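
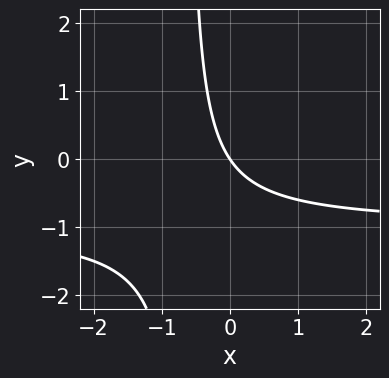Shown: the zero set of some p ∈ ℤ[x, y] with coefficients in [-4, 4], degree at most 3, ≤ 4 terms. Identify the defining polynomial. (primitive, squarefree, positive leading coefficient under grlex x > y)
Degree: a generic line meets the curve in up to 2 points, so deg p = 2.
From the axis intercepts and sections: it meets the y-axis at y = 0 (among the integer gridlines); it meets the x-axis at x = 0 (among the integer gridlines).
These observations pin down the coefficients.

3*x*y + 3*x + 2*y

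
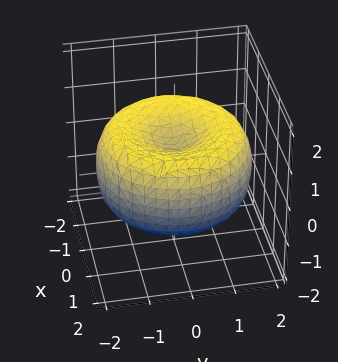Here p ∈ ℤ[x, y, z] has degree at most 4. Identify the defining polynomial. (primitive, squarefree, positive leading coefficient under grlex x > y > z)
1. The degree is 4 — the shape is more complex than any degree-3 surface.
2. Symmetry: the surface is invariant under rotation about z: p = q(x² + y², z).
3. From the visible intercepts: a circular section at z = -1 has radius exactly 1.
4. Fitting integer coefficients to these (and the overall shape) gives p.

x^4 + 2*x^2*y^2 + y^4 - 3*x^2 - 3*y^2 + 3*z^2 - 1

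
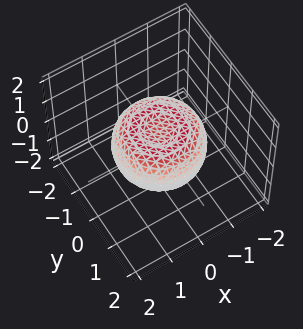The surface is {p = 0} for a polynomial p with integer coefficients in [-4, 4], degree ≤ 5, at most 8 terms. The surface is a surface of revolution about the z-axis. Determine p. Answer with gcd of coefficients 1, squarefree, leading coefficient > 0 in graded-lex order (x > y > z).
x^4 + 2*x^2*y^2 + y^4 - x^2 - y^2 + 2*z^2 - 1

First, degree: a generic line meets the surface in up to 4 points, so deg p = 4.
Next, by symmetry, the surface is invariant under rotation about z: p = q(x² + y², z).
Then, observable constraints: a circular section at z = 0 has radius between 1 and 2.
Finally, solving for integer coefficients yields p as stated.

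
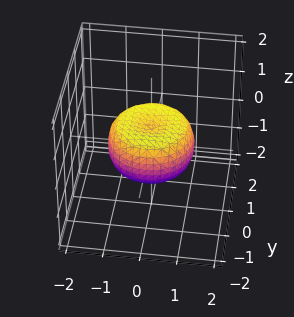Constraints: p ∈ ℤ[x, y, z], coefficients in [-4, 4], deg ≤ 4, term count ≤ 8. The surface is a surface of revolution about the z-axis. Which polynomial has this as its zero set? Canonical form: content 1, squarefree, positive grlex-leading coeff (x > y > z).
The degree is 4 — the shape is more complex than any degree-3 surface.
Symmetries: rotational symmetry about the z-axis ⇒ p depends on x, y only through x² + y².
Checking where it meets the axes: a circular section at z = 0 has radius between 1 and 2.
Assembling these constraints gives the stated polynomial.

2*x^4 + 4*x^2*y^2 + 2*y^4 - 2*x^2 - 2*y^2 + 3*z^2 - 1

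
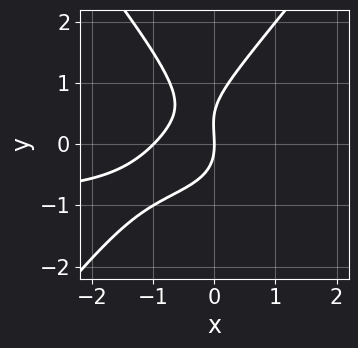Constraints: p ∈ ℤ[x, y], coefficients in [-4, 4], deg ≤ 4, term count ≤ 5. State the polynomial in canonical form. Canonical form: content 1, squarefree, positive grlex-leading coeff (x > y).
Degree: no degree-2 curve has this shape, so deg p = 3.
Against the integer gridlines: it meets the y-axis at y = 0 (among the integer gridlines); among the integer gridlines, it crosses the x-axis at x ∈ {-1, 0}.
Together with the visible shape, these determine p as stated.

3*x^2*y - 2*y^3 + 3*x^2 + y^2 + 3*x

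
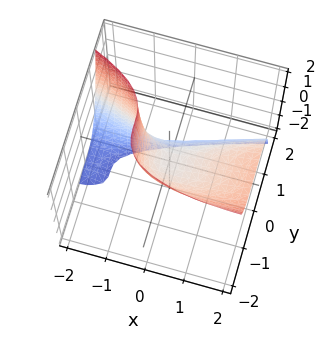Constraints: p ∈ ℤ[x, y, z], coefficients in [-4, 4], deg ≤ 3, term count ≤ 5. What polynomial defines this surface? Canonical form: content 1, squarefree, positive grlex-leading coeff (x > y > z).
Degree: no degree-2 surface has this shape, so deg p = 3.
From the axis intercepts and sections: it meets the x-axis at x = 0 (among the integer gridlines); one z-axis crossing is at z = 0; it meets the y-axis at y = 0 (among the integer gridlines).
Together with the visible shape, these determine p as stated.

3*y^3 - x^2 + 2*x*z + 2*z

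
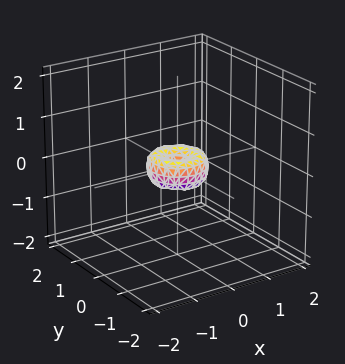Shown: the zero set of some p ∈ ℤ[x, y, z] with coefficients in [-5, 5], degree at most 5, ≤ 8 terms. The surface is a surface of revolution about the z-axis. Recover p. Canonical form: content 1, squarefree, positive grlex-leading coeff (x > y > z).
2*x^4 + 4*x^2*y^2 + 2*y^4 - x^2 - y^2 + z^2

First, deg p = 4.
Then, symmetries: every cross-section ⟂ z is a circle, so x, y appear only via x² + y².
Then, from the axis intercepts and sections: one y-axis crossing is at y = 0; it crosses the z-axis at the gridline z = 0; it meets the x-axis at x = 0 (among the integer gridlines).
Finally, together with the visible shape, these determine p as stated.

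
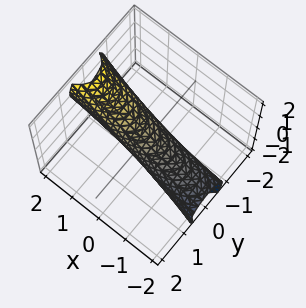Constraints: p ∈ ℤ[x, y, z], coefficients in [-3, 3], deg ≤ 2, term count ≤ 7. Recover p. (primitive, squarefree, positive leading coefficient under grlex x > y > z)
1. The degree is 2 — the shape is more complex than any degree-1 surface.
2. Observable constraints: the x-axis gridline crossings are at x ∈ {-1, 1}.
3. Matching integer coefficients to the picture gives p.

x^2 - 3*x*z + 3*y^2 + 2*z^2 - 1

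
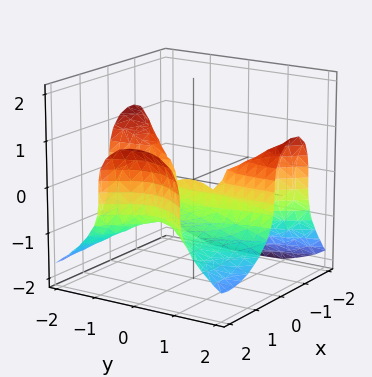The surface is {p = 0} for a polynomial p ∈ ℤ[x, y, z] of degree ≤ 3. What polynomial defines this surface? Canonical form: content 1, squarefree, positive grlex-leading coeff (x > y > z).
2*x^3 - 2*x*y^2 - 3*z^3 - 3*x^2

(a) The degree is 3 — no degree-2 surface has this shape.
(b) Observable constraints: it meets the z-axis at z = 0 (among the integer gridlines); every point of the y-axis in the box is on the surface; it crosses the x-axis at the gridline x = 0.
(c) Assembling these constraints gives the stated polynomial.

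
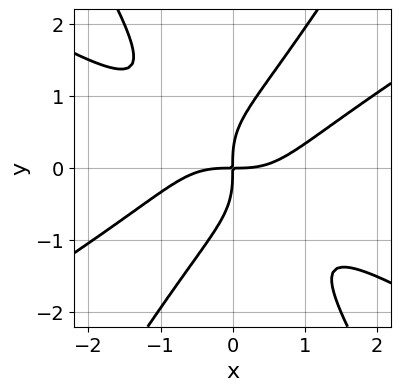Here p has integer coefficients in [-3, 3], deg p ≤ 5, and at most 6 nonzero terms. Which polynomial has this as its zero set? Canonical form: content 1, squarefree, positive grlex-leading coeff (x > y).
First, the degree is 4 — no degree-3 curve has this shape.
Finally, matching integer coefficients to the picture gives p.

x^4 - 3*x^2*y^2 + y^4 - 2*x*y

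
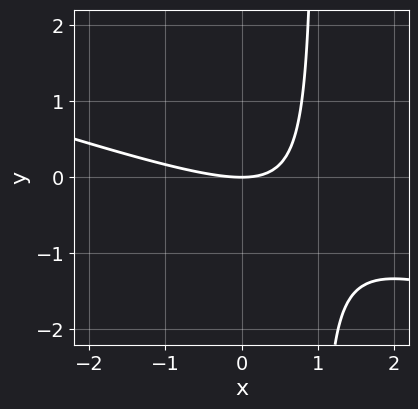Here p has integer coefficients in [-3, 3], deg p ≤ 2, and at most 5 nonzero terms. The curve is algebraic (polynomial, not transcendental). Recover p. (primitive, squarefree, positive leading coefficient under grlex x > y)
x^2 + 3*x*y - 3*y

1. deg p = 2. A generic line meets the curve in up to 2 points.
2. Checking where it meets the axes: one y-axis crossing is at y = 0; it meets the x-axis at x = 0 (among the integer gridlines).
3. Solving for integer coefficients yields p as stated.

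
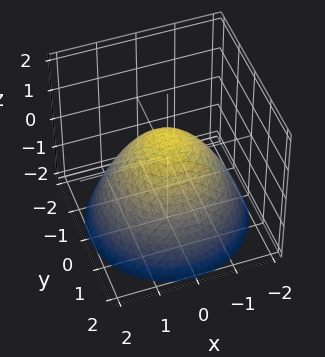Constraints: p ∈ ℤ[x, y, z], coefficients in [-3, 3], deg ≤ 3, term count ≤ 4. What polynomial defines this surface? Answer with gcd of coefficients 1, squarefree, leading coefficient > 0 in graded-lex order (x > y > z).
2*x^2 + 2*y^2 + 3*z - 2

deg p = 2.
By symmetry, every cross-section ⟂ z is a circle, so x, y appear only via x² + y².
Checking where it meets the axes: the y-axis gridline crossings are at y ∈ {-1, 1}; a circular section at z = -1 has radius between 1 and 2; the x-axis gridline crossings are at x ∈ {-1, 1}.
The integer polynomial consistent with all of this is the stated p.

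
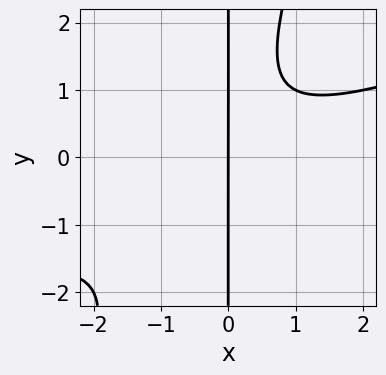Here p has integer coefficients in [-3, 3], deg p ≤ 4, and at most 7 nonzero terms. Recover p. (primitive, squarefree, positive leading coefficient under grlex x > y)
First, the degree is 3 — a generic line meets the curve in up to 3 points.
Then, reading off the gridlines: the visible y-axis segment lies entirely on the curve; it meets the x-axis at x = 0 (among the integer gridlines).
Finally, fitting integer coefficients to these (and the overall shape) gives p.

x^3 - 3*x^2*y + x*y^2 - x*y + 2*x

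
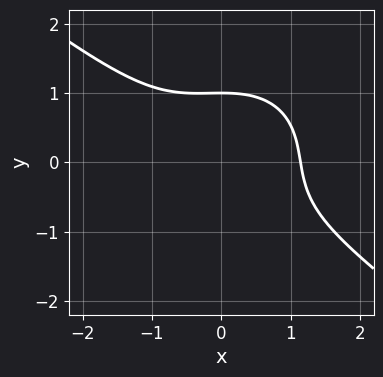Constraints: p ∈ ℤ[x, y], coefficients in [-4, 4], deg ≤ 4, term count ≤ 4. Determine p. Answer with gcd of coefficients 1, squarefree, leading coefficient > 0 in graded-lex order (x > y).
2*x^3 + x^2*y + 3*y^3 - 3

1. deg p = 3.
2. Observable constraints: it meets the y-axis at y = 1 (among the integer gridlines).
3. These observations pin down the coefficients.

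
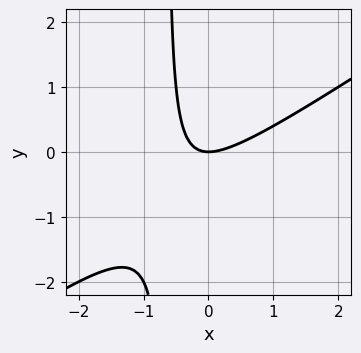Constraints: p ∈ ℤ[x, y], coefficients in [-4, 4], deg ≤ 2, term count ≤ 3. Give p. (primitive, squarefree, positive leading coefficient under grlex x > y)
First, degree: no degree-1 curve has this shape, so deg p = 2.
Then, from the visible intercepts: it meets the x-axis at x = 0 (among the integer gridlines); it crosses the y-axis at the gridline y = 0.
Finally, these observations pin down the coefficients.

2*x^2 - 3*x*y - 2*y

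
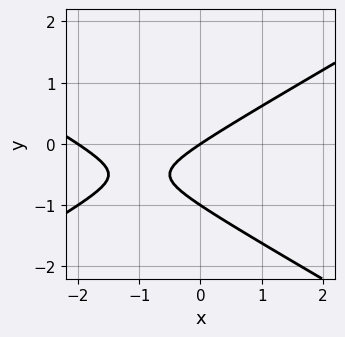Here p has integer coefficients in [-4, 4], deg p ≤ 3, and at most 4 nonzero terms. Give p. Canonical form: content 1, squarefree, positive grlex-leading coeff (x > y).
x^2 - 3*y^2 + 2*x - 3*y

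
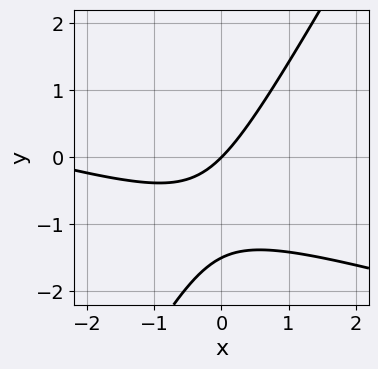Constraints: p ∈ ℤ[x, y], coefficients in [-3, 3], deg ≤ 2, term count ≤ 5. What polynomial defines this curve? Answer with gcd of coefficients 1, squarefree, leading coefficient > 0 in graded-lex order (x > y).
x^2 + 3*x*y - 2*y^2 + 3*x - 3*y

1. The degree is 2 — a generic line meets the curve in up to 2 points.
2. Checking where it meets the axes: it meets the x-axis at x = 0 (among the integer gridlines); it crosses the y-axis at the gridline y = 0.
3. These observations pin down the coefficients.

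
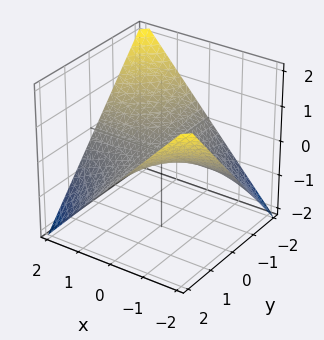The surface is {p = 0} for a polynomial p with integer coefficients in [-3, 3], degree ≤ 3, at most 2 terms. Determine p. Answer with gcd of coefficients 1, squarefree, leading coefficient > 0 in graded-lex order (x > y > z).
1. The degree is 2 — a saddle surface; a quadric.
2. Observable constraints: every point of the x-axis in the box is on the surface; the visible y-axis segment lies entirely on the surface; one z-axis crossing is at z = 0.
3. Fitting integer coefficients to these (and the overall shape) gives p.

x*y + 2*z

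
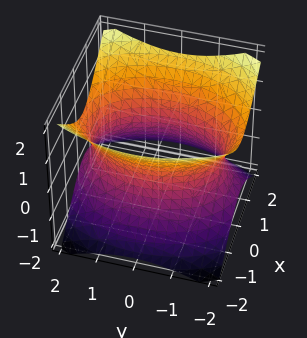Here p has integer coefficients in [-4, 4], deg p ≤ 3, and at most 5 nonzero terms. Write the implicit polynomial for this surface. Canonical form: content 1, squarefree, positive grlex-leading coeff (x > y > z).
2*x^2 + y^2 - 2*z^2 - 3

First, deg p = 2. One connected sheet with a waist; a quadric.
Then, symmetries: the x ↦ −x reflection is a symmetry, so x appears only in even powers; mirror symmetry y ↦ −y ⇒ only even powers of y; the z ↦ −z reflection is a symmetry, so z appears only in even powers.
Next, against the integer gridlines: no z-intercept at any integer in the box.
Finally, together with the visible shape, these determine p as stated.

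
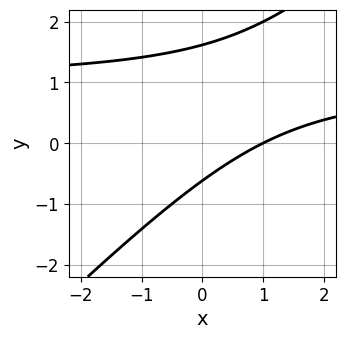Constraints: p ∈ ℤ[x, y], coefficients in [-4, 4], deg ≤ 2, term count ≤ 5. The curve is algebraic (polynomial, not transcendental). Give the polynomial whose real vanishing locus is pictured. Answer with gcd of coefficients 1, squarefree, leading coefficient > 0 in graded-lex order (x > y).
x*y - y^2 - x + y + 1

(a) The degree is 2 — a generic line meets the curve in up to 2 points.
(b) Reading off the gridlines: it meets the x-axis at x = 1 (among the integer gridlines).
(c) These observations pin down the coefficients.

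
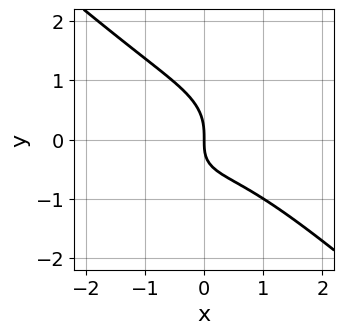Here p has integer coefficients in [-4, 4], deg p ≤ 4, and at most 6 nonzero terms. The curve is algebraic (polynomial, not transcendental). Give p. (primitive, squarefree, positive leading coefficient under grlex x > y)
2*x^3 + 3*y^3 + 2*x*y + 3*x

(a) The degree is 3 — the shape is more complex than any degree-2 curve.
(b) Reading off the gridlines: it crosses the x-axis at the gridline x = 0; it crosses the y-axis at the gridline y = 0.
(c) Solving for integer coefficients yields p as stated.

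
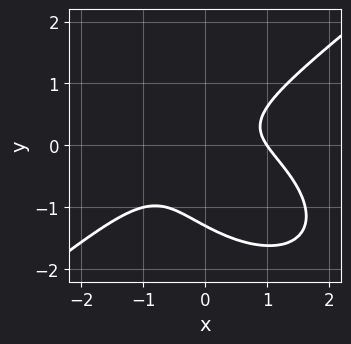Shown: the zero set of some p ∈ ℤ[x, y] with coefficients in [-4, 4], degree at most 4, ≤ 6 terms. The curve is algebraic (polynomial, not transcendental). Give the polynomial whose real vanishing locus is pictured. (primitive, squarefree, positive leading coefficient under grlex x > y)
x^3 - 2*y^3 + 2*x*y - 2*y^2 - 1

(a) Degree: no degree-2 curve has this shape, so deg p = 3.
(b) From the axis intercepts and sections: it crosses the x-axis at the gridline x = 1.
(c) Putting this together gives p.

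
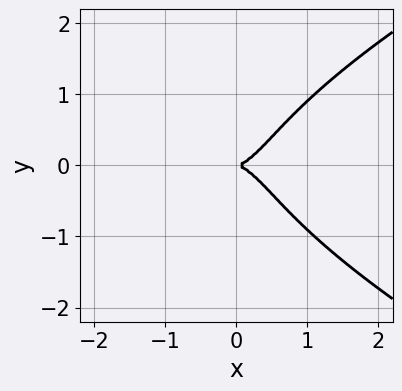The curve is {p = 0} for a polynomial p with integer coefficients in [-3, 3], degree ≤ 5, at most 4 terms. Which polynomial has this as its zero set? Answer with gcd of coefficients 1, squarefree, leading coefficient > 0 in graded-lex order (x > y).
(a) deg p = 4.
(b) Symmetries: mirror symmetry y ↦ −y ⇒ only even powers of y.
(c) From the axis intercepts and sections: one x-axis crossing is at x = 0; it meets the y-axis at y = 0 (among the integer gridlines).
(d) The integer polynomial consistent with all of this is the stated p.

2*y^4 - 3*x^3 + 2*y^2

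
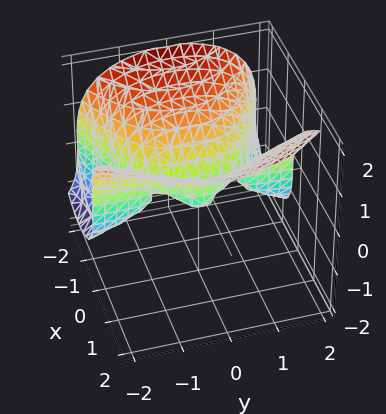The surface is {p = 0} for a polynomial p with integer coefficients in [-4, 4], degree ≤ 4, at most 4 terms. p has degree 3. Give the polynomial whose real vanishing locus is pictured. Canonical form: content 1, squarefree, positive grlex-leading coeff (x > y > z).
(a) deg p = 3. The shape is more complex than any degree-2 surface.
(b) Reading off the gridlines: it crosses the x-axis at the gridline x = 0; the visible y-axis segment lies entirely on the surface.
(c) Matching integer coefficients to the picture gives p.

2*x*y^2 - 2*z^3 + 3*x^2 - x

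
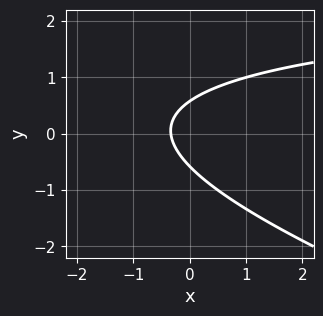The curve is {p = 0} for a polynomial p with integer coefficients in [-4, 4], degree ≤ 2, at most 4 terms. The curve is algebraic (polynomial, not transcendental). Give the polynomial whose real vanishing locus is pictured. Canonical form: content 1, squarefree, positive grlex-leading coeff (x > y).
x*y + 3*y^2 - 3*x - 1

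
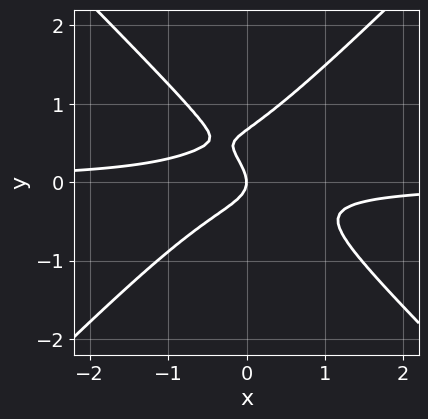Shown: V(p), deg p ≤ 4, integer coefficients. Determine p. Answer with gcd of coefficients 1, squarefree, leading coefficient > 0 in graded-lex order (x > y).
The degree is 3 — the shape is more complex than any degree-2 curve.
Checking where it meets the axes: it crosses the y-axis at the gridline y = 0; one x-axis crossing is at x = 0.
These observations pin down the coefficients.

3*x^2*y - 3*y^3 + 2*y^2 + x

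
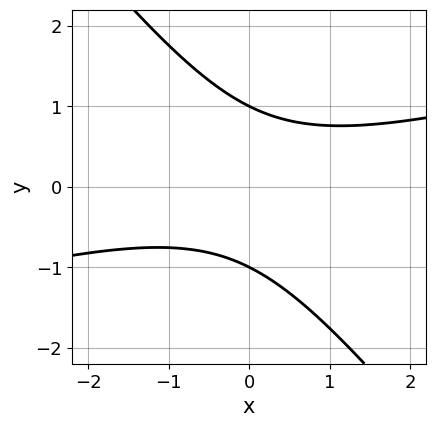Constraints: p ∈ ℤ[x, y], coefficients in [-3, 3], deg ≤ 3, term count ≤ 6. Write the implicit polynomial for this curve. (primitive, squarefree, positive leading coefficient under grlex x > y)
x^2 - 3*x*y - 3*y^2 + 3

1. Degree: no degree-1 curve has this shape, so deg p = 2.
2. Observable constraints: among the integer gridlines, it crosses the y-axis at y ∈ {-1, 1}; it misses every integer gridline on the x-axis.
3. Assembling these constraints gives the stated polynomial.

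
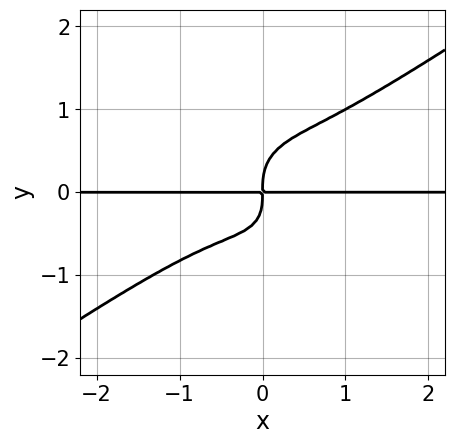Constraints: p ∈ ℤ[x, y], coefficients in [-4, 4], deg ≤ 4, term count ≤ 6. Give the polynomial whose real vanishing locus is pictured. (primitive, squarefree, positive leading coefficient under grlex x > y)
3*x^3*y - 3*x^2*y^2 - 3*y^4 + x*y^2 + 2*x*y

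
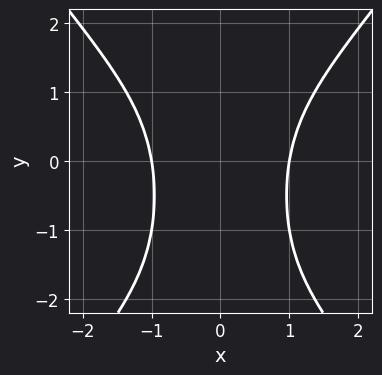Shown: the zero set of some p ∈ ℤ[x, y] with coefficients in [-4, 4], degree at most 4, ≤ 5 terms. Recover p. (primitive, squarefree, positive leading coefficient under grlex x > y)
The degree is 4 — a generic line meets the curve in up to 4 points.
Symmetries: mirror symmetry x ↦ −x ⇒ only even powers of x.
Reading off the gridlines: the x-axis gridline crossings are at x ∈ {-1, 1}; it misses every integer gridline on the y-axis.
Fitting integer coefficients to these (and the overall shape) gives p.

3*x^4 - 2*x^2*y^2 - 2*x^2*y - 3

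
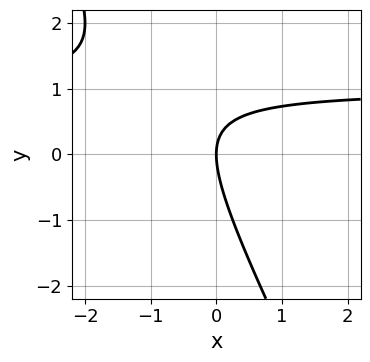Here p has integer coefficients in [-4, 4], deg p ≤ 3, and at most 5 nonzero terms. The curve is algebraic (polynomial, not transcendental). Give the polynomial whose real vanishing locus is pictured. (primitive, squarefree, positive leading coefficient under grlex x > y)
2*x*y + y^2 - 2*x

1. Degree: no degree-1 curve has this shape, so deg p = 2.
2. From the axis intercepts and sections: it crosses the y-axis at the gridline y = 0; it meets the x-axis at x = 0 (among the integer gridlines).
3. The integer polynomial consistent with all of this is the stated p.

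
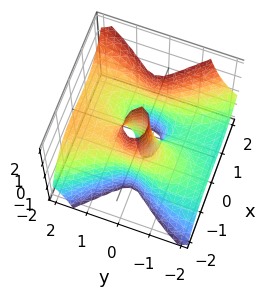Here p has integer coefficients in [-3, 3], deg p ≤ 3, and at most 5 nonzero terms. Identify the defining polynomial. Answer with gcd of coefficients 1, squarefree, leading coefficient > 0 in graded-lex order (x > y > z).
2*x^3 + y^3 - 3*y^2*z - 2*x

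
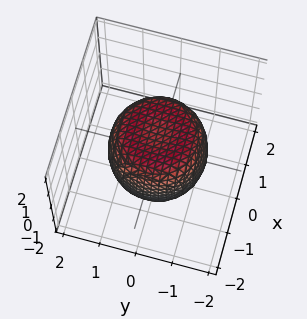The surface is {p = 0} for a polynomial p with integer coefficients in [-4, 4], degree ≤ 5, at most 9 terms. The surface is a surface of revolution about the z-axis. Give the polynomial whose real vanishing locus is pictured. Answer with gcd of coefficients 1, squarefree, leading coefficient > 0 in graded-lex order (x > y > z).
x^4 + 2*x^2*y^2 + y^4 - x^2 - y^2 + z^2 - 1

First, degree: the shape is more complex than any degree-3 surface, so deg p = 4.
Next, symmetries: every cross-section ⟂ z is a circle, so x, y appear only via x² + y².
Then, observable constraints: the z-axis gridline crossings are at z ∈ {-1, 1}; a circular section at z = 0 has radius between 1 and 2.
Finally, fitting integer coefficients to these (and the overall shape) gives p.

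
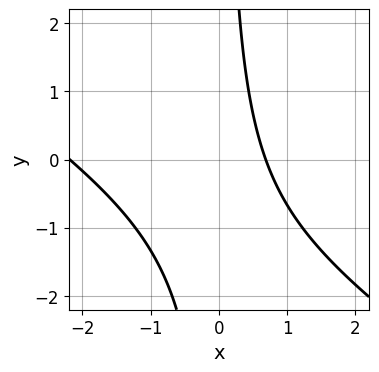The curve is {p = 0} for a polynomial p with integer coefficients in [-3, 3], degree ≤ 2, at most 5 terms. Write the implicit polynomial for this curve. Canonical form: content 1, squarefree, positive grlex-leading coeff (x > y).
(a) deg p = 2.
(b) Against the integer gridlines: it misses every integer gridline on the y-axis.
(c) Matching integer coefficients to the picture gives p.

2*x^2 + 3*x*y + 3*x - 3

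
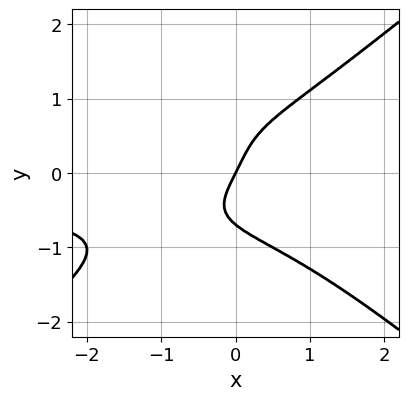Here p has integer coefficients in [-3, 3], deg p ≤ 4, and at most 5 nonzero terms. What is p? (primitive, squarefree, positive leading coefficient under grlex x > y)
2*x^2*y^2 - 3*y^4 + x*y^2 + 2*x - y

(a) Degree: no degree-3 curve has this shape, so deg p = 4.
(b) Checking where it meets the axes: one y-axis crossing is at y = 0; it crosses the x-axis at the gridline x = 0.
(c) These observations pin down the coefficients.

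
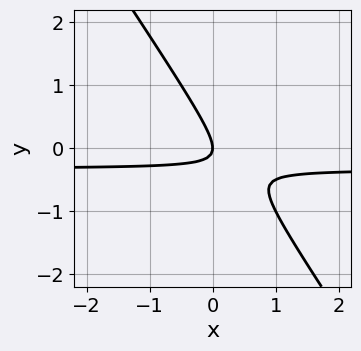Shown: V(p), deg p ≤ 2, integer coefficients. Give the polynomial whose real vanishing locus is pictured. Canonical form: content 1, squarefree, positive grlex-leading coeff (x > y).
3*x*y + 2*y^2 + x

(a) The degree is 2 — the shape is more complex than any degree-1 curve.
(b) From the axis intercepts and sections: one y-axis crossing is at y = 0; it crosses the x-axis at the gridline x = 0.
(c) Together with the visible shape, these determine p as stated.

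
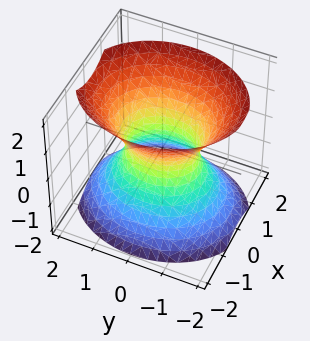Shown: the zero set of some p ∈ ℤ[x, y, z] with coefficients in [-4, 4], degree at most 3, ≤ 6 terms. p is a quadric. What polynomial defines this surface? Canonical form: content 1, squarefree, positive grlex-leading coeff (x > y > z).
3*x^2 + 2*y^2 - 2*z^2 - 2

1. Degree: an hourglass — one-sheet hyperboloid; a quadric, so deg p = 2.
2. Symmetries: the x ↦ −x reflection is a symmetry, so x appears only in even powers; mirror symmetry y ↦ −y ⇒ only even powers of y; it's symmetric under z → −z, forcing even powers of z.
3. From the visible intercepts: among the integer gridlines, it crosses the y-axis at y ∈ {-1, 1}; it misses every integer gridline on the z-axis.
4. These observations pin down the coefficients.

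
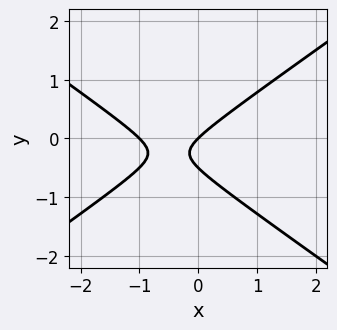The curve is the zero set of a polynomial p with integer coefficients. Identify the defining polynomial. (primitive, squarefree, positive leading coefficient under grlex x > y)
(a) deg p = 2. No degree-1 curve has this shape.
(b) From the visible intercepts: the x-axis gridline crossings are at x ∈ {-1, 0}; it meets the y-axis at y = 0 (among the integer gridlines).
(c) Together with the visible shape, these determine p as stated.

x^2 - 2*y^2 + x - y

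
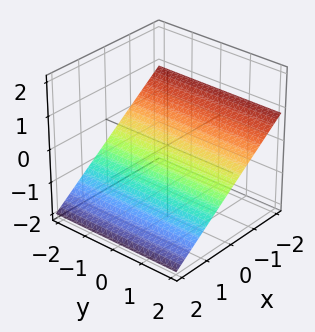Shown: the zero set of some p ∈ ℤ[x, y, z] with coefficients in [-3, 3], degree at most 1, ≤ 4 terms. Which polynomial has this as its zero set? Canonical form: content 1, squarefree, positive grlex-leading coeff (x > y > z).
2*x + 3*z + 2

First, the degree is 1 — every cross-section is a straight line — this is a plane.
Then, against the integer gridlines: one x-axis crossing is at x = -1; the surface avoids every integer y-axis point in the box.
Finally, these observations pin down the coefficients.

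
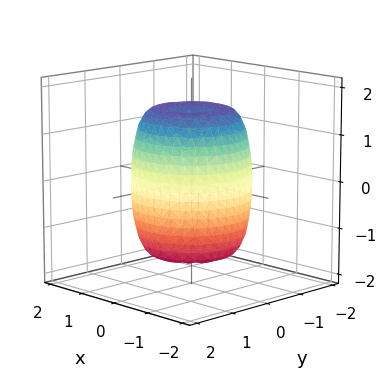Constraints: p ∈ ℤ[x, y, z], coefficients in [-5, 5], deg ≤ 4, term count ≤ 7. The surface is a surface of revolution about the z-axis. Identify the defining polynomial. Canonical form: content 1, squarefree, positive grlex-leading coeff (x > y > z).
2*x^4 + 4*x^2*y^2 + 2*y^4 - 2*x^2 - 2*y^2 + z^2 - 2

1. deg p = 4.
2. By symmetry, the surface is invariant under rotation about z: p = q(x² + y², z).
3. Observable constraints: a circular section at z = 0 has radius between 1 and 2.
4. Together with the visible shape, these determine p as stated.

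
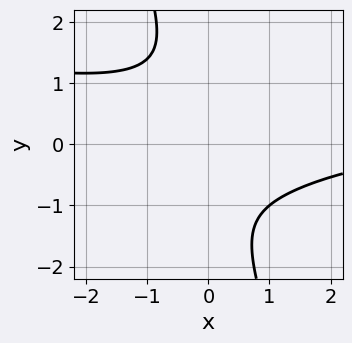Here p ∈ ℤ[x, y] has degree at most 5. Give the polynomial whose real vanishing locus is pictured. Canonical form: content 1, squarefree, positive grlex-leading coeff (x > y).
3*x*y^3 + y^4 + x^2*y + 3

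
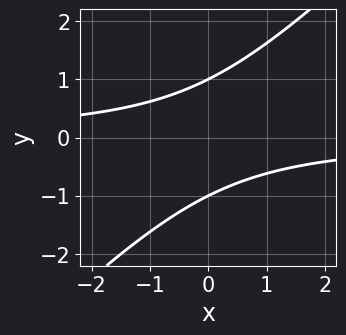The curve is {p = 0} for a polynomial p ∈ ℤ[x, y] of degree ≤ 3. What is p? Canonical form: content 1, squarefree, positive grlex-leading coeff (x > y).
x*y - y^2 + 1

(a) Degree: a generic line meets the curve in up to 2 points, so deg p = 2.
(b) From the axis intercepts and sections: among the integer gridlines, it crosses the y-axis at y ∈ {-1, 1}; no x-intercept at any integer in the box.
(c) Fitting integer coefficients to these (and the overall shape) gives p.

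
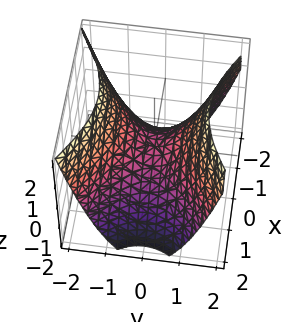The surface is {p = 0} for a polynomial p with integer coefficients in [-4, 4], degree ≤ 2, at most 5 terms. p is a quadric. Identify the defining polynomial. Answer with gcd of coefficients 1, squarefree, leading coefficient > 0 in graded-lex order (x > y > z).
2*x^2 - 3*y^2 + 3*z

First, the degree is 2 — a hyperbolic paraboloid; a quadric.
Next, symmetries: mirror symmetry x ↦ −x ⇒ only even powers of x; it's symmetric under y → −y, forcing even powers of y.
Then, checking where it meets the axes: it meets the z-axis at z = 0 (among the integer gridlines); it crosses the y-axis at the gridline y = 0; it meets the x-axis at x = 0 (among the integer gridlines).
Finally, these observations pin down the coefficients.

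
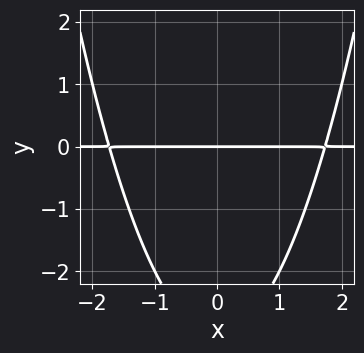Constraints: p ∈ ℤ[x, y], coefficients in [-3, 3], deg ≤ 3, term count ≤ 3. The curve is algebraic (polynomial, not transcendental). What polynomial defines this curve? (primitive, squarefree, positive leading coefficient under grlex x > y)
(a) The degree is 3 — a generic line meets the curve in up to 3 points.
(b) Symmetries: mirror symmetry x ↦ −x ⇒ only even powers of x.
(c) Checking where it meets the axes: one y-axis crossing is at y = 0; every point of the x-axis in the box is on the curve.
(d) The integer polynomial consistent with all of this is the stated p.

x^2*y - y^2 - 3*y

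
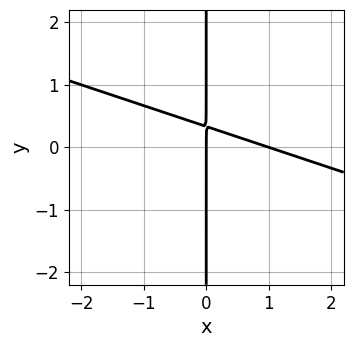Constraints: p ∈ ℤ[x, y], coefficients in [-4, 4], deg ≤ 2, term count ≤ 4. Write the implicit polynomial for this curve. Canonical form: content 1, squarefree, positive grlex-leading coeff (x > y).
x^2 + 3*x*y - x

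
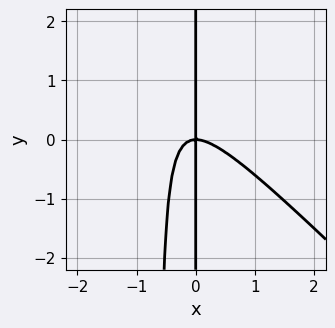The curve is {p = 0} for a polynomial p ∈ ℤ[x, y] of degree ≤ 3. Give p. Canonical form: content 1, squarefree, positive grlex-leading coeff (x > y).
3*x^3 + 3*x^2*y + 2*x*y

First, the degree is 3 — no degree-2 curve has this shape.
Then, observable constraints: the visible y-axis segment lies entirely on the curve; it crosses the x-axis at the gridline x = 0.
Finally, the integer polynomial consistent with all of this is the stated p.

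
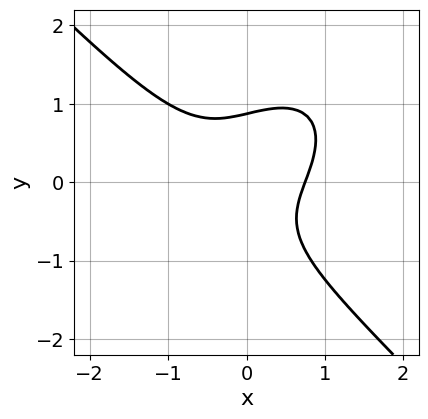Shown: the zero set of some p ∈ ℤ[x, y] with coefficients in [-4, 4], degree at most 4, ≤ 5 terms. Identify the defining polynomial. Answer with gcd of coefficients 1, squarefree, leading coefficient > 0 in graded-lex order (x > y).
First, deg p = 3.
Finally, the integer polynomial consistent with all of this is the stated p.

3*x^3 + 3*y^3 - 3*x*y + x - 2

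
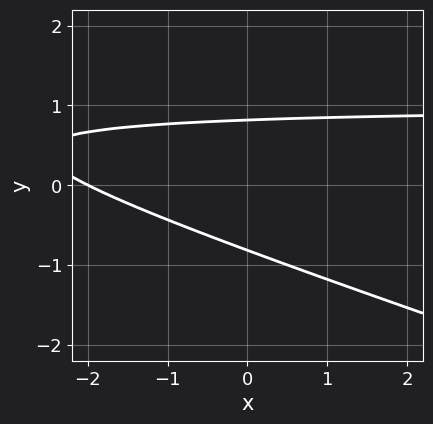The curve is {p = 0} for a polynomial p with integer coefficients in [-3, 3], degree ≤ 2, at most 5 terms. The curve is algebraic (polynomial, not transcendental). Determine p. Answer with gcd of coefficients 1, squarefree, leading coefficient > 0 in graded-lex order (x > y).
x*y + 3*y^2 - x - 2

Degree: the shape is more complex than any degree-1 curve, so deg p = 2.
From the visible intercepts: it crosses the x-axis at the gridline x = -2.
The integer polynomial consistent with all of this is the stated p.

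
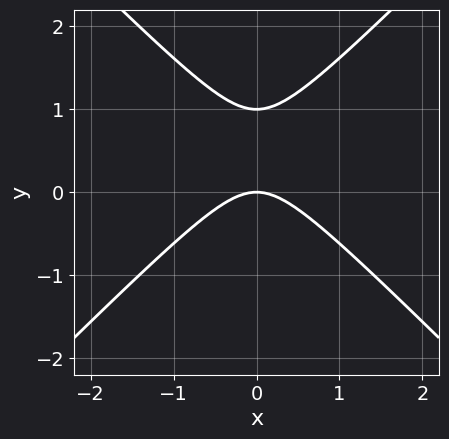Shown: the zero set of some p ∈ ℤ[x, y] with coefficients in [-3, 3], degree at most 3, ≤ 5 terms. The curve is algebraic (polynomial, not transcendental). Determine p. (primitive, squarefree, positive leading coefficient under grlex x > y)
1. Degree: a generic line meets the curve in up to 2 points, so deg p = 2.
2. Symmetries: the x ↦ −x reflection is a symmetry, so x appears only in even powers.
3. Checking where it meets the axes: it meets the x-axis at x = 0 (among the integer gridlines); the y-axis gridline crossings are at y ∈ {0, 1}.
4. Together with the visible shape, these determine p as stated.

x^2 - y^2 + y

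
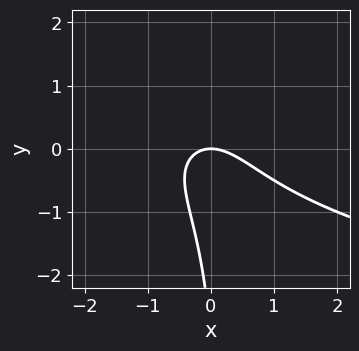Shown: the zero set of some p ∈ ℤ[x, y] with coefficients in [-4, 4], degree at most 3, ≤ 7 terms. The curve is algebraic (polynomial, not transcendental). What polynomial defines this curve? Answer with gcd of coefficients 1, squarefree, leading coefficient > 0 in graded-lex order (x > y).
3*x*y^2 - 3*x^2 - 2*x*y - y^2 - 3*y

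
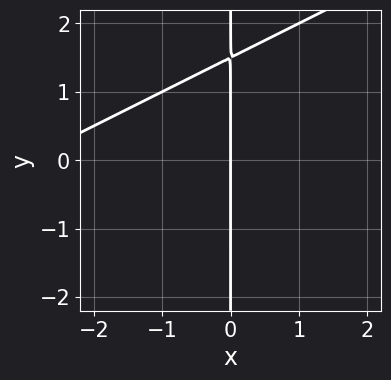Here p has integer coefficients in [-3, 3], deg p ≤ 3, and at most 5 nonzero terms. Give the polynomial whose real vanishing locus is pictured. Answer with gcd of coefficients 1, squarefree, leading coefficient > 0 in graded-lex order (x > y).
1. Degree: no degree-1 curve has this shape, so deg p = 2.
2. From the visible intercepts: it crosses the x-axis at the gridline x = 0; every point of the y-axis in the box is on the curve.
3. Solving for integer coefficients yields p as stated.

x^2 - 2*x*y + 3*x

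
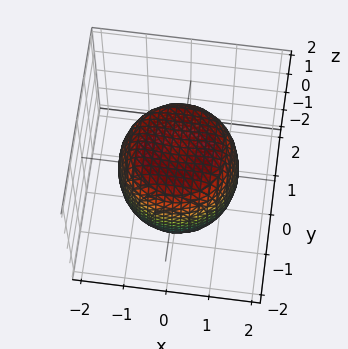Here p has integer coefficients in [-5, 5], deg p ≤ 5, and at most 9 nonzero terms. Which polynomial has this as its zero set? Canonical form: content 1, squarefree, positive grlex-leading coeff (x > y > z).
2*x^4 + 4*x^2*y^2 + 2*y^4 - 2*x^2 - 2*y^2 + 2*z^2 - 3

1. deg p = 4. No degree-3 surface has this shape.
2. By symmetry, the z-axis is an axis of rotation, so x and y enter only as x² + y².
3. From the axis intercepts and sections: a circular section at z = 0 has radius between 1 and 2.
4. The integer polynomial consistent with all of this is the stated p.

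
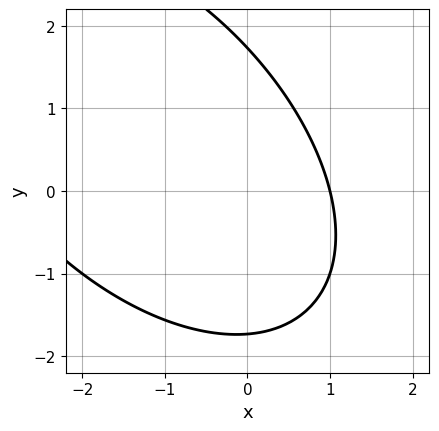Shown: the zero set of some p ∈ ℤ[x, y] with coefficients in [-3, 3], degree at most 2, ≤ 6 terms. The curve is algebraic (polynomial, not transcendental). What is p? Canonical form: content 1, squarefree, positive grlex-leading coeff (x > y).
x^2 + x*y + y^2 + 2*x - 3

First, degree: the shape is more complex than any degree-1 curve, so deg p = 2.
Next, from the axis intercepts and sections: it meets the x-axis at x = 1 (among the integer gridlines).
Finally, matching integer coefficients to the picture gives p.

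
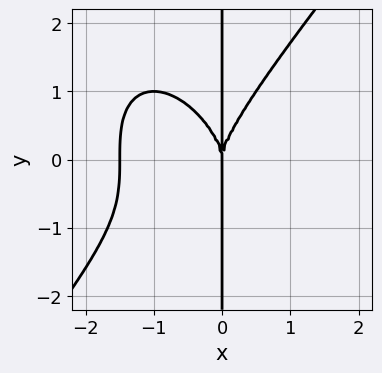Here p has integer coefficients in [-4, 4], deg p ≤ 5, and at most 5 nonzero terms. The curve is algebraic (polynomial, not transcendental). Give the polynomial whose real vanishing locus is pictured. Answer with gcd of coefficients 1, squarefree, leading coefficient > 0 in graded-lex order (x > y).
2*x^4 - x*y^3 + 3*x^3

The degree is 4 — the shape is more complex than any degree-3 curve.
Observable constraints: every point of the y-axis in the box is on the curve; it meets the x-axis at x = 0 (among the integer gridlines).
Assembling these constraints gives the stated polynomial.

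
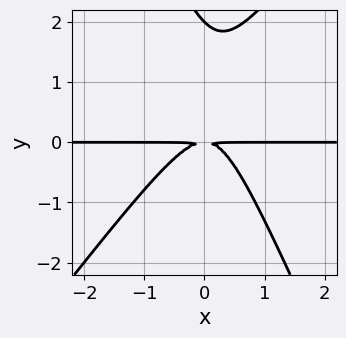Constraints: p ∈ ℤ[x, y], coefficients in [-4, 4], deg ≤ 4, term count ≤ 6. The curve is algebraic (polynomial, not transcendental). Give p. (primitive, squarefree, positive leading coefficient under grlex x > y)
3*x^2*y - x*y^2 - y^3 + 2*y^2

(a) The degree is 3 — the shape is more complex than any degree-2 curve.
(b) Reading off the gridlines: the visible x-axis segment lies entirely on the curve; one y-axis crossing is at y = 2.
(c) Together with the visible shape, these determine p as stated.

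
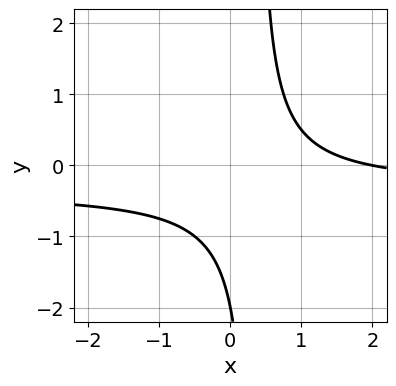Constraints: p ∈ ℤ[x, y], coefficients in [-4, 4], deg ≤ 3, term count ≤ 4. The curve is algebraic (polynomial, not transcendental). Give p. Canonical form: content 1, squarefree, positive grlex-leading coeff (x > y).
1. Degree: no degree-1 curve has this shape, so deg p = 2.
2. Checking where it meets the axes: it meets the x-axis at x = 2 (among the integer gridlines); it meets the y-axis at y = -2 (among the integer gridlines).
3. These observations pin down the coefficients.

3*x*y + x - y - 2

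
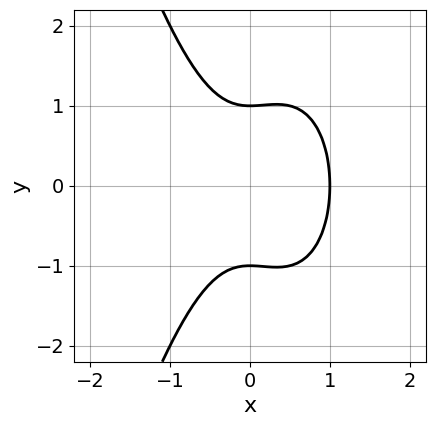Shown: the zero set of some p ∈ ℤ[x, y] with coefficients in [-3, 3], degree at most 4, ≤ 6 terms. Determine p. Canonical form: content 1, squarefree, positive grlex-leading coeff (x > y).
2*x^3 - x^2 + y^2 - 1

(a) deg p = 3. The shape is more complex than any degree-2 curve.
(b) Symmetries: the y ↦ −y reflection is a symmetry, so y appears only in even powers.
(c) From the axis intercepts and sections: the y-axis gridline crossings are at y ∈ {-1, 1}; it meets the x-axis at x = 1 (among the integer gridlines).
(d) Fitting integer coefficients to these (and the overall shape) gives p.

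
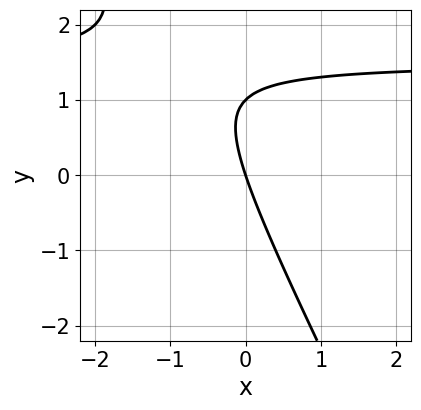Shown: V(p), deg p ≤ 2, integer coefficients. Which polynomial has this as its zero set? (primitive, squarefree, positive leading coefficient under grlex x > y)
(a) Degree: a generic line meets the curve in up to 2 points, so deg p = 2.
(b) Checking where it meets the axes: it crosses the x-axis at the gridline x = 0; among the integer gridlines, it crosses the y-axis at y ∈ {0, 1}.
(c) Together with the visible shape, these determine p as stated.

2*x*y + y^2 - 3*x - y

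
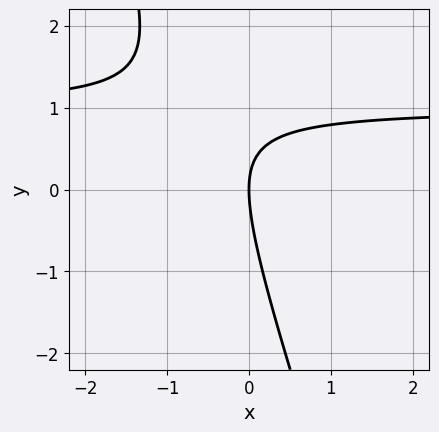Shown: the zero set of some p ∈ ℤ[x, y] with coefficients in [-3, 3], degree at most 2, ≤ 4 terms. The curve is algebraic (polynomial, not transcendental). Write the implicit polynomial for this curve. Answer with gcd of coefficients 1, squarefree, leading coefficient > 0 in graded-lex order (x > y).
3*x*y + y^2 - 3*x

(a) The degree is 2 — no degree-1 curve has this shape.
(b) From the axis intercepts and sections: it crosses the y-axis at the gridline y = 0; one x-axis crossing is at x = 0.
(c) Putting this together gives p.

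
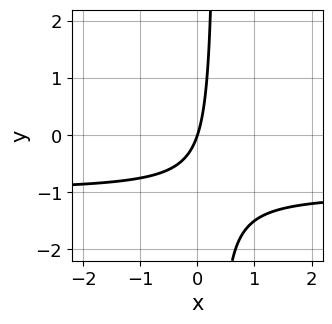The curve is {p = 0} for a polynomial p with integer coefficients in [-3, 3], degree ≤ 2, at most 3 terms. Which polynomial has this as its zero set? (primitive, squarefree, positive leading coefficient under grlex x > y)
3*x*y + 3*x - y

First, the degree is 2 — the shape is more complex than any degree-1 curve.
Then, observable constraints: it crosses the x-axis at the gridline x = 0; it meets the y-axis at y = 0 (among the integer gridlines).
Finally, the integer polynomial consistent with all of this is the stated p.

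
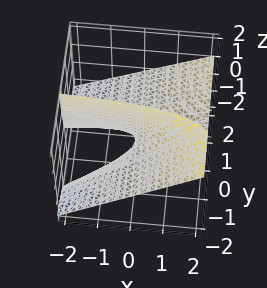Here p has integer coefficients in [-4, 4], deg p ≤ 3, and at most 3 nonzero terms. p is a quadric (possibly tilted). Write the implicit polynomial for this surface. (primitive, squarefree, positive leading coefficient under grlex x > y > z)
1. deg p = 2. The shape is more complex than any degree-1 surface.
2. From the visible intercepts: every point of the x-axis in the box is on the surface; it crosses the z-axis at the gridline z = 0.
3. Fitting integer coefficients to these (and the overall shape) gives p. Check: (0, -2, 0) on the y-axis lies on the surface, and p(0, -2, 0) = 0. ✓

2*x*y - 3*y*z - z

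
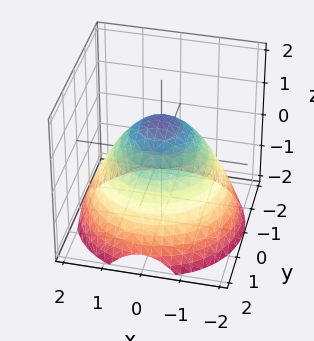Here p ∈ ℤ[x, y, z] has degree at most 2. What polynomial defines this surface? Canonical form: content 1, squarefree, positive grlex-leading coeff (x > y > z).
2*x^2 + 2*y^2 + 3*z - 3

The degree is 2 — no degree-1 surface has this shape.
Symmetries: the surface is invariant under rotation about z: p = q(x² + y², z).
Against the integer gridlines: a circular section at z = 0 has radius between 1 and 2; it meets the z-axis at z = 1 (among the integer gridlines).
Fitting integer coefficients to these (and the overall shape) gives p.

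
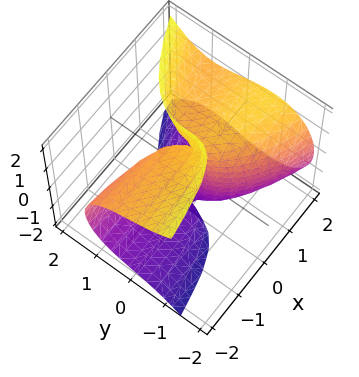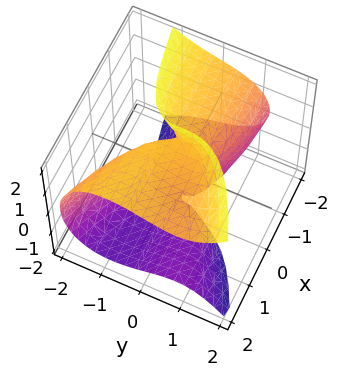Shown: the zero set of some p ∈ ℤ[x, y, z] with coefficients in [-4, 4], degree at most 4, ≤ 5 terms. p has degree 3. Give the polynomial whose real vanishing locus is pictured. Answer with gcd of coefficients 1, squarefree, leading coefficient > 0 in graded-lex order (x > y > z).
x*z^2 - y^3 + x*y - 2*x

1. Degree: a generic line meets the surface in up to 3 points, so deg p = 3.
2. Against the integer gridlines: one x-axis crossing is at x = 0; the visible z-axis segment lies entirely on the surface; it meets the y-axis at y = 0 (among the integer gridlines).
3. Matching integer coefficients to the picture gives p.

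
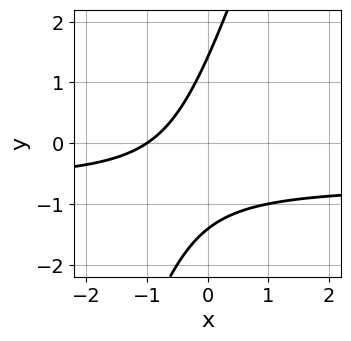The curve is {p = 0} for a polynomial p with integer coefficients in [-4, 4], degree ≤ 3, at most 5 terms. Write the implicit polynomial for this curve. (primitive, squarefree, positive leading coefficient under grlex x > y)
3*x*y - y^2 + 2*x + 2

First, degree: the shape is more complex than any degree-1 curve, so deg p = 2.
Then, from the axis intercepts and sections: one x-axis crossing is at x = -1.
Finally, together with the visible shape, these determine p as stated.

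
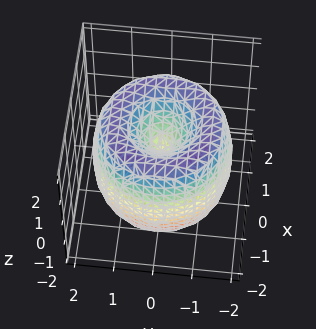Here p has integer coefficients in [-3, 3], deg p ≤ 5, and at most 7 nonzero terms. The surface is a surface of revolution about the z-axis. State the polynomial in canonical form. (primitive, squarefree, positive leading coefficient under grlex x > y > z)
x^4 + 2*x^2*y^2 + y^4 - 3*x^2 - 3*y^2 + z^2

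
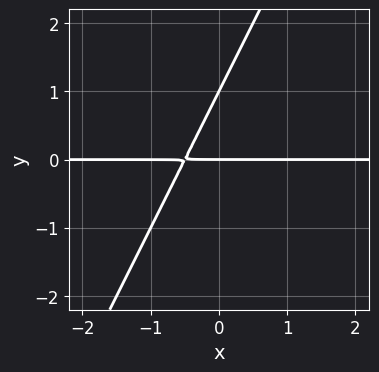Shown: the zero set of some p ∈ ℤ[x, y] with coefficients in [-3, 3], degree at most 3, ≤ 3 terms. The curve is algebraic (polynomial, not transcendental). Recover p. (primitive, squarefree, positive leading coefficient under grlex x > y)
2*x*y - y^2 + y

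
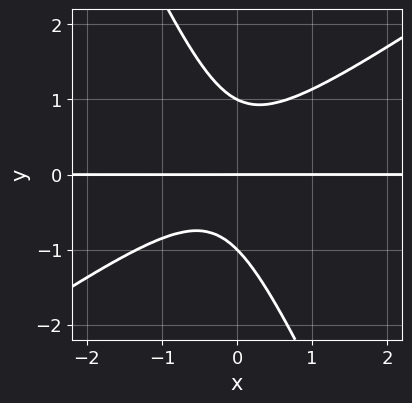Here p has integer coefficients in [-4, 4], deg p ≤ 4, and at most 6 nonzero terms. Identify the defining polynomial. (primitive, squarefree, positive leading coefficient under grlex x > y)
3*x^2*y - 3*x*y^2 - 2*y^3 + x*y + 2*y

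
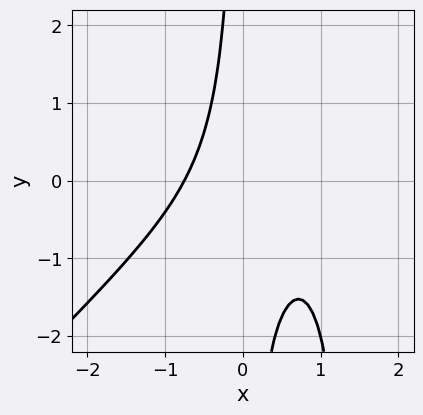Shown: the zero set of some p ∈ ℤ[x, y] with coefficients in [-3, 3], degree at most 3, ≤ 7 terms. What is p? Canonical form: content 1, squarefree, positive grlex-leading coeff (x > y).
deg p = 3. The shape is more complex than any degree-2 curve.
Reading off the gridlines: no y-intercept at any integer in the box.
Matching integer coefficients to the picture gives p.

2*x^3 - 2*x^2*y - 2*x^2 + 3*x*y + 2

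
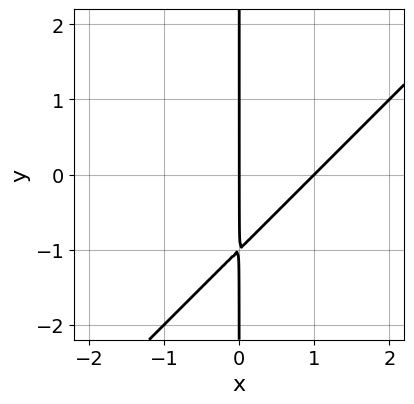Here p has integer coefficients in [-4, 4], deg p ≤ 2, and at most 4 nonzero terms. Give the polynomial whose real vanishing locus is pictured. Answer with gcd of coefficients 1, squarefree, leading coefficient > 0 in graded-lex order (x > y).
x^2 - x*y - x

(a) The degree is 2 — the shape is more complex than any degree-1 curve.
(b) Observable constraints: the x-axis gridline crossings are at x ∈ {0, 1}; the visible y-axis segment lies entirely on the curve.
(c) Assembling these constraints gives the stated polynomial.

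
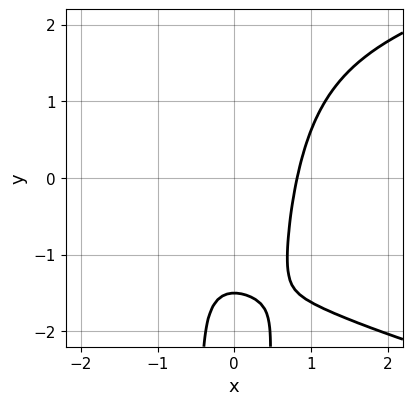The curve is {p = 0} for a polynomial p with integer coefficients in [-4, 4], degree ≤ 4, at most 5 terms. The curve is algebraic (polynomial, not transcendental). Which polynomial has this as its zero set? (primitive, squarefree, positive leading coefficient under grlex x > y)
2*x^2*y^2 - 3*x^3 - 2*x^2 + 2*y + 3

1. The degree is 4 — no degree-3 curve has this shape.
2. The integer polynomial consistent with all of this is the stated p.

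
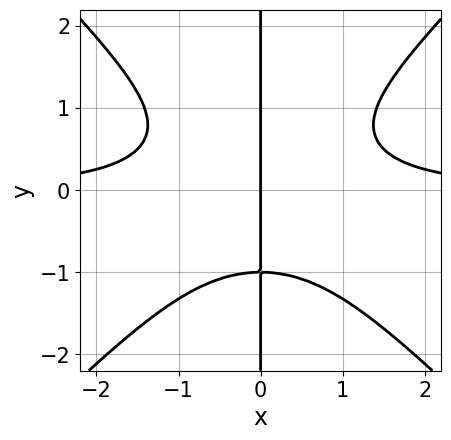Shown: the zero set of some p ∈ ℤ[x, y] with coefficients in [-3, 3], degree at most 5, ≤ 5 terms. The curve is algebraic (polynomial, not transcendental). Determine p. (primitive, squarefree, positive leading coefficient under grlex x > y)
1. deg p = 4.
2. Reading off the gridlines: every point of the y-axis in the box is on the curve; one x-axis crossing is at x = 0.
3. Solving for integer coefficients yields p as stated.

x^3*y - x*y^3 - x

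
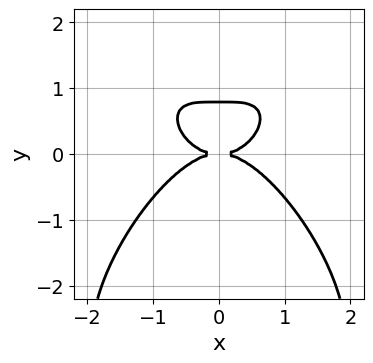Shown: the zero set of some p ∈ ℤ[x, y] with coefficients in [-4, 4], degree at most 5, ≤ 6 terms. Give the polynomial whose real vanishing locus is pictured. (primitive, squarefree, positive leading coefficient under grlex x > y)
2*x^4 + y^4 + 3*y^3 - 3*y^2

1. deg p = 4.
2. Symmetries: the x ↦ −x reflection is a symmetry, so x appears only in even powers.
3. Against the integer gridlines: it crosses the y-axis at the gridline y = 0; it meets the x-axis at x = 0 (among the integer gridlines).
4. Together with the visible shape, these determine p as stated.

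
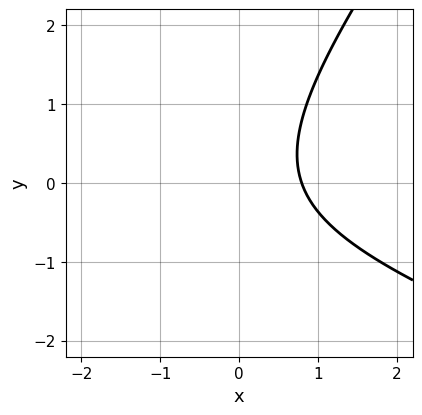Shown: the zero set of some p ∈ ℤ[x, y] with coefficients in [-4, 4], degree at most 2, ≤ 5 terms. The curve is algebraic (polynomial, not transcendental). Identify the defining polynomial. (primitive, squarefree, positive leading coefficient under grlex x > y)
1. Degree: a generic line meets the curve in up to 2 points, so deg p = 2.
2. Against the integer gridlines: no y-intercept at any integer in the box.
3. Matching integer coefficients to the picture gives p.

x^2 + 2*x*y - 2*y^2 + 3*x - 3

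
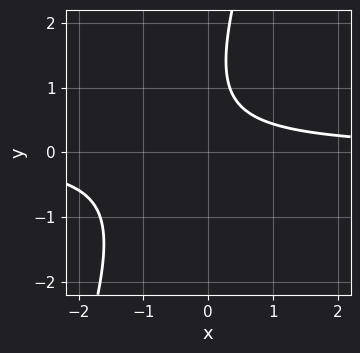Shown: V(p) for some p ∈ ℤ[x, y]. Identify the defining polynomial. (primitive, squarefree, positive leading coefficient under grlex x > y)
(a) The degree is 2 — the shape is more complex than any degree-1 curve.
(b) Observable constraints: it misses every integer gridline on the y-axis; the curve avoids every integer x-axis point in the box.
(c) Matching integer coefficients to the picture gives p.

3*x*y - y^2 + 2*y - 2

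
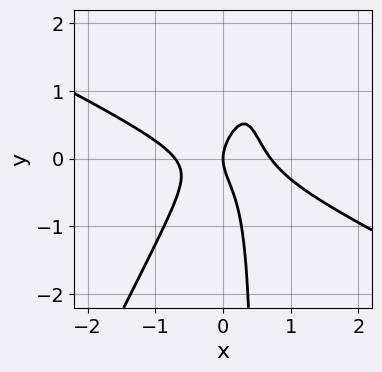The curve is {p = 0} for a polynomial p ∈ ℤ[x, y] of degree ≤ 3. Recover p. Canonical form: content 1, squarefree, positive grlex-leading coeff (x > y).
2*x^3 + 3*x^2*y - 2*x*y^2 + y^2 - x

First, degree: no degree-2 curve has this shape, so deg p = 3.
Next, observable constraints: it meets the x-axis at x = 0 (among the integer gridlines); one y-axis crossing is at y = 0.
Finally, the integer polynomial consistent with all of this is the stated p.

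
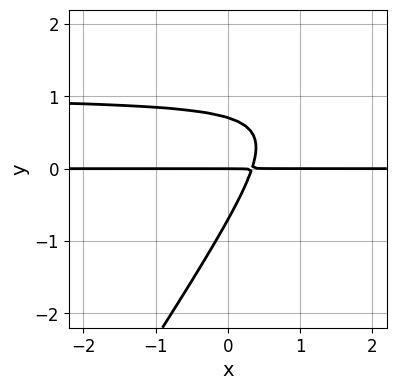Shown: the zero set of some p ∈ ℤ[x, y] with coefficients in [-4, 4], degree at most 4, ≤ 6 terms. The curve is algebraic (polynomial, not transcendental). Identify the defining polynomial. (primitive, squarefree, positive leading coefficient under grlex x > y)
3*x*y^2 - 2*y^3 - 3*x*y + y

First, the degree is 3 — no degree-2 curve has this shape.
Then, observable constraints: the visible x-axis segment lies entirely on the curve; it meets the y-axis at y = 0 (among the integer gridlines).
Finally, together with the visible shape, these determine p as stated.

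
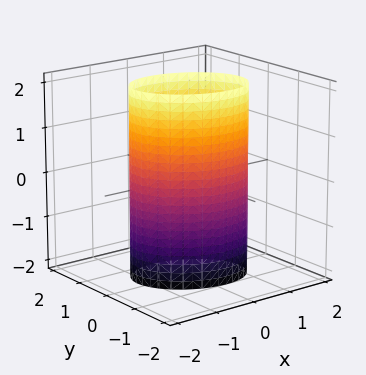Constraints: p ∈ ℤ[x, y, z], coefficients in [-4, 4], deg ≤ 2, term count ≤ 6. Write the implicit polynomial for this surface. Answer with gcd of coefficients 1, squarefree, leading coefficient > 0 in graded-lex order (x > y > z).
2*x^2 + x*y + 3*y^2 - 3

(a) The degree is 2 — a generic line meets the surface in up to 2 points.
(b) From the axis intercepts and sections: among the integer gridlines, it crosses the y-axis at y ∈ {-1, 1}; no z-intercept at any integer in the box.
(c) These observations pin down the coefficients.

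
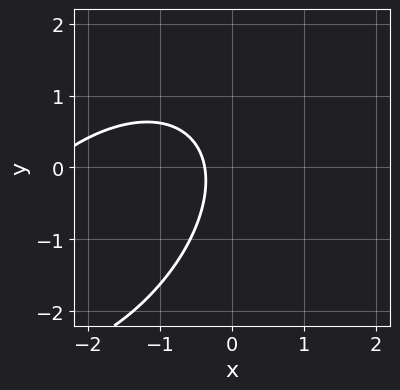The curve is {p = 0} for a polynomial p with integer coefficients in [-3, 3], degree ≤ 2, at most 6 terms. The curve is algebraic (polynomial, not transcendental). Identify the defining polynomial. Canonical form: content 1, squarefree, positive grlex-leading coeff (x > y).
(a) deg p = 2. The shape is more complex than any degree-1 curve.
(b) From the axis intercepts and sections: the curve avoids every integer y-axis point in the box.
(c) Putting this together gives p.

x^2 - x*y + y^2 + 3*x + 1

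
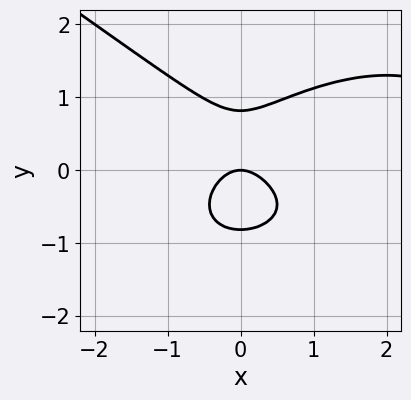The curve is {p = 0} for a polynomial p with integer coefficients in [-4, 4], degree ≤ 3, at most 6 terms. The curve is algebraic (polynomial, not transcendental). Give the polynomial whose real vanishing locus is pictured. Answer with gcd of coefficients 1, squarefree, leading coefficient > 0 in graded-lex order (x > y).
1. deg p = 3. The shape is more complex than any degree-2 curve.
2. From the visible intercepts: one x-axis crossing is at x = 0; it crosses the y-axis at the gridline y = 0.
3. Solving for integer coefficients yields p as stated.

x^3 + 3*y^3 - 3*x^2 - 2*y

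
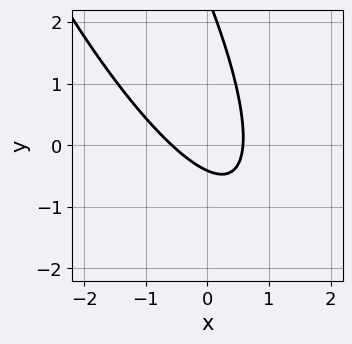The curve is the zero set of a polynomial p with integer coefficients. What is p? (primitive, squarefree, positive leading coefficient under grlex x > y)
3*x^2 + 3*x*y + y^2 - 2*y - 1

First, degree: the shape is more complex than any degree-1 curve, so deg p = 2.
Finally, matching integer coefficients to the picture gives p.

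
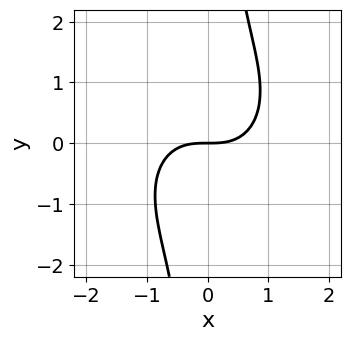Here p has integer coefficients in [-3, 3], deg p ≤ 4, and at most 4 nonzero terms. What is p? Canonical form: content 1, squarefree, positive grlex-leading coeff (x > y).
deg p = 3.
From the visible intercepts: one x-axis crossing is at x = 0; one y-axis crossing is at y = 0.
Putting this together gives p.

2*x^3 + 2*x*y^2 - 3*y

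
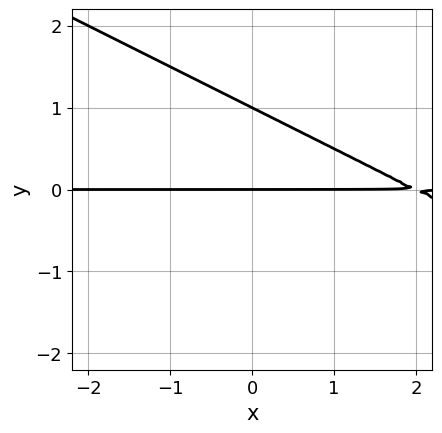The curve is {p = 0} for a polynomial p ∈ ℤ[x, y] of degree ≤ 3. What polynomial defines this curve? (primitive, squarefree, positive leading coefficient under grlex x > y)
x*y + 2*y^2 - 2*y

1. Degree: the shape is more complex than any degree-1 curve, so deg p = 2.
2. Against the integer gridlines: among the integer gridlines, it crosses the y-axis at y ∈ {0, 1}; the visible x-axis segment lies entirely on the curve.
3. Matching integer coefficients to the picture gives p.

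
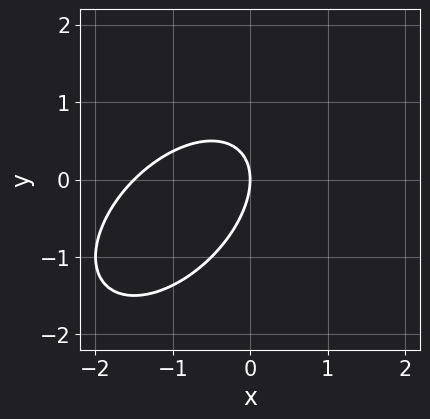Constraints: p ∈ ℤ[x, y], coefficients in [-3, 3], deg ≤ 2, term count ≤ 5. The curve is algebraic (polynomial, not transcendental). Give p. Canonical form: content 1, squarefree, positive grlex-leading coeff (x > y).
2*x^2 - 2*x*y + 2*y^2 + 3*x

(a) Degree: no degree-1 curve has this shape, so deg p = 2.
(b) Observable constraints: it crosses the x-axis at the gridline x = 0; one y-axis crossing is at y = 0.
(c) Together with the visible shape, these determine p as stated.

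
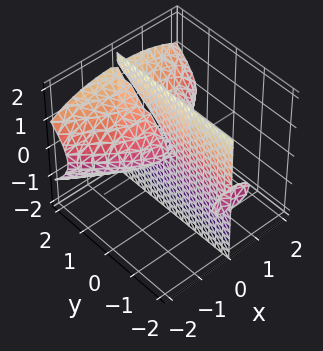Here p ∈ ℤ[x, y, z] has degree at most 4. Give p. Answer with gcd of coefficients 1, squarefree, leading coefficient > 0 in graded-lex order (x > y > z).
x^3 - x*y^2 + 3*x*z^2 - 2*x*y

(a) The picture has 2 separate pieces. They look like related sheets of one shape, so recover p as a whole.
(b) Degree: a generic line meets the surface in up to 3 points, so deg p = 3.
(c) Observable constraints: the visible y-axis segment lies entirely on the surface; every point of the z-axis in the box is on the surface.
(d) Putting this together gives p.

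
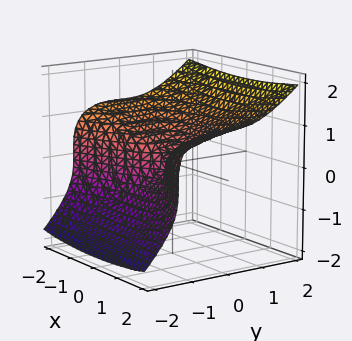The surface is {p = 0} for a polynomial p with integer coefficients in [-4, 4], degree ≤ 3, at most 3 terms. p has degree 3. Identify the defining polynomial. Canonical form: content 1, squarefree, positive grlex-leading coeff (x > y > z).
First, deg p = 3.
Then, checking where it meets the axes: one z-axis crossing is at z = 0; it meets the x-axis at x = 0 (among the integer gridlines); one y-axis crossing is at y = 0.
Finally, these observations pin down the coefficients.

2*y^3 - 3*z^3 + x^2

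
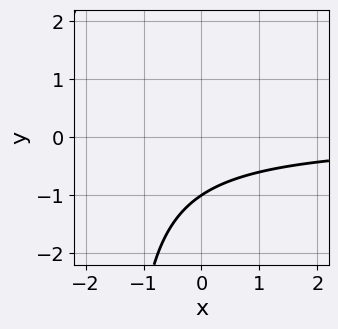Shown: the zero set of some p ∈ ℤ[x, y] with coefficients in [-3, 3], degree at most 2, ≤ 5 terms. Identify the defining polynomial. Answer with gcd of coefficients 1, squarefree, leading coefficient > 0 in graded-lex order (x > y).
The degree is 2 — no degree-1 curve has this shape.
From the axis intercepts and sections: it meets the y-axis at y = -1 (among the integer gridlines); it misses every integer gridline on the x-axis.
Fitting integer coefficients to these (and the overall shape) gives p.

2*x*y + 3*y + 3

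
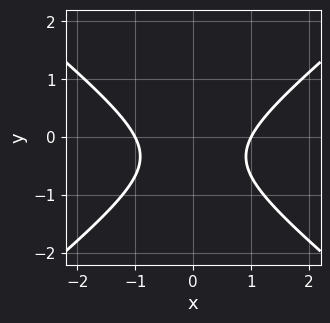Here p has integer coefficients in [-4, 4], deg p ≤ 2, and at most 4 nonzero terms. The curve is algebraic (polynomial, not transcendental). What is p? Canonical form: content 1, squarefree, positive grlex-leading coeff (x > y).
2*x^2 - 3*y^2 - 2*y - 2

(a) The degree is 2 — no degree-1 curve has this shape.
(b) Symmetries: mirror symmetry x ↦ −x ⇒ only even powers of x.
(c) Against the integer gridlines: the curve avoids every integer y-axis point in the box; among the integer gridlines, it crosses the x-axis at x ∈ {-1, 1}.
(d) The integer polynomial consistent with all of this is the stated p.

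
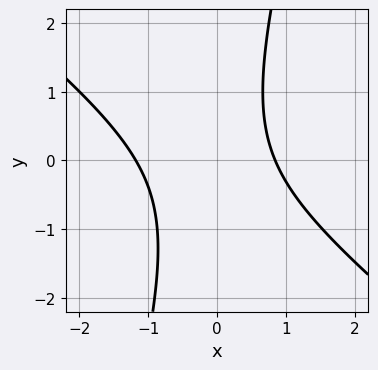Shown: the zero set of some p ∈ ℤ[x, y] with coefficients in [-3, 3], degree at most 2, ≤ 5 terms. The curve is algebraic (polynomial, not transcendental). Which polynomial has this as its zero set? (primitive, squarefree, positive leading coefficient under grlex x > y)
3*x^2 + 3*x*y - y^2 + x - 3

(a) Degree: the shape is more complex than any degree-1 curve, so deg p = 2.
(b) Checking where it meets the axes: no y-intercept at any integer in the box.
(c) Assembling these constraints gives the stated polynomial.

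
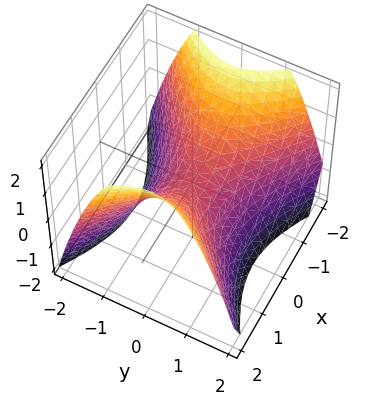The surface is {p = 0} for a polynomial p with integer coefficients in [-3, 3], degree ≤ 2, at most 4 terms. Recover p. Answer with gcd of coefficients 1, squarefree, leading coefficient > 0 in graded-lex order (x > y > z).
2*x^2 - 3*y^2 - 3*z

The degree is 2 — a saddle surface; a quadric.
Symmetries: the x ↦ −x reflection is a symmetry, so x appears only in even powers; it's symmetric under y → −y, forcing even powers of y.
Checking where it meets the axes: it meets the z-axis at z = 0 (among the integer gridlines); one y-axis crossing is at y = 0; one x-axis crossing is at x = 0.
Putting this together gives p.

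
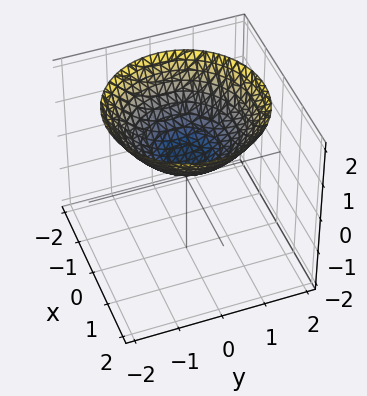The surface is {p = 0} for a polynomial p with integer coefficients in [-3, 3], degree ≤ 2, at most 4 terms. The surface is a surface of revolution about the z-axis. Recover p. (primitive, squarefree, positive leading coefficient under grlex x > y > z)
1. deg p = 2.
2. By symmetry, every cross-section ⟂ z is a circle, so x, y appear only via x² + y².
3. Checking where it meets the axes: a circular section at z = 2 has radius between 1 and 2; the surface avoids every integer x-axis point in the box.
4. The integer polynomial consistent with all of this is the stated p.

x^2 + y^2 - 2*z + 1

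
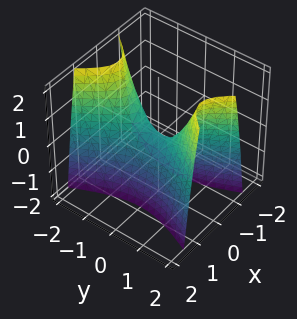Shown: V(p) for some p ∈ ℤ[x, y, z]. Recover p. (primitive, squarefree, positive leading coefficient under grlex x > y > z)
First, the degree is 2 — a saddle surface; a quadric.
Next, symmetries: it's symmetric under y → −y, forcing even powers of y; mirror symmetry x ↦ −x ⇒ only even powers of x.
Next, against the integer gridlines: one z-axis crossing is at z = 0; it meets the y-axis at y = 0 (among the integer gridlines); it meets the x-axis at x = 0 (among the integer gridlines).
Finally, matching integer coefficients to the picture gives p.

3*x^2 - y^2 + z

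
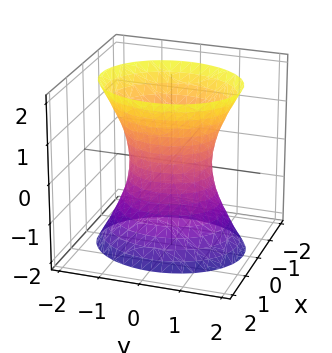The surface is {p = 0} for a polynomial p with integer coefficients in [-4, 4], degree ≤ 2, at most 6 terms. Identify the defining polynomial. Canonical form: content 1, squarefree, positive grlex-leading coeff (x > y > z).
3*x^2 + 2*y^2 - z^2 - 2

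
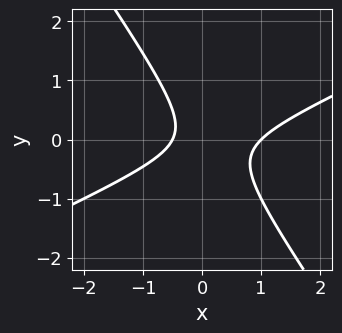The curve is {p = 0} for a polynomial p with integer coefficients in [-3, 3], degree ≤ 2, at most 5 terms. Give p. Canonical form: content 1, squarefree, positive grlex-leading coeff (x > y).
First, deg p = 2. A generic line meets the curve in up to 2 points.
Next, from the visible intercepts: it misses every integer gridline on the y-axis; it meets the x-axis at x = 1 (among the integer gridlines).
Finally, putting this together gives p.

2*x^2 - 3*x*y - 3*y^2 - x - 1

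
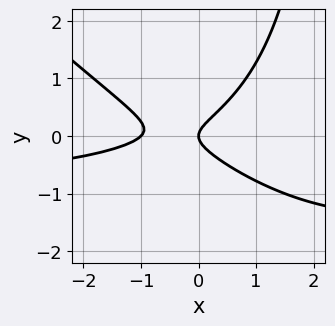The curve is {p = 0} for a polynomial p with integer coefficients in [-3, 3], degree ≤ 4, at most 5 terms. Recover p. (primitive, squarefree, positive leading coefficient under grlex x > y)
1. The degree is 3 — the shape is more complex than any degree-2 curve.
2. Checking where it meets the axes: one y-axis crossing is at y = 0; the x-axis gridline crossings are at x ∈ {-1, 0}.
3. Together with the visible shape, these determine p as stated.

x^2*y + x*y^2 + x^2 - 3*y^2 + x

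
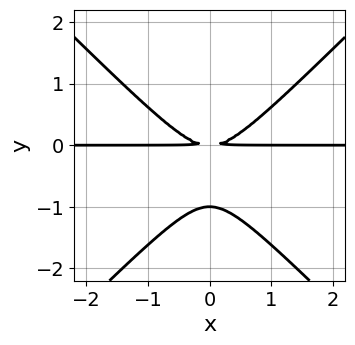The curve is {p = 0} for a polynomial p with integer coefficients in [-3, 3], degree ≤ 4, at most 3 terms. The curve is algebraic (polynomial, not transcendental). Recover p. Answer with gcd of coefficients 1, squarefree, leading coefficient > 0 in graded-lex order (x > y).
(a) deg p = 3. No degree-2 curve has this shape.
(b) Symmetries: mirror symmetry x ↦ −x ⇒ only even powers of x.
(c) Against the integer gridlines: it meets the y-axis at y = -1 (among the integer gridlines); every point of the x-axis in the box is on the curve.
(d) Putting this together gives p.

x^2*y - y^3 - y^2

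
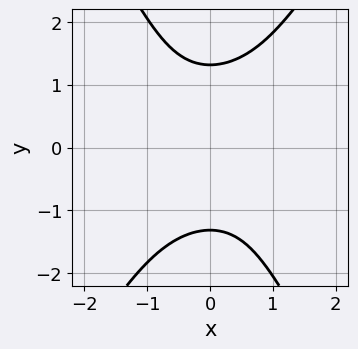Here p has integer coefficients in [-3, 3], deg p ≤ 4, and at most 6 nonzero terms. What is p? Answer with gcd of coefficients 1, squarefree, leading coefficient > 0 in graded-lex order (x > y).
x^3*y - 3*x^2*y^2 + y^4 - 3

(a) Degree: no degree-3 curve has this shape, so deg p = 4.
(b) From the axis intercepts and sections: no x-intercept at any integer in the box.
(c) Assembling these constraints gives the stated polynomial.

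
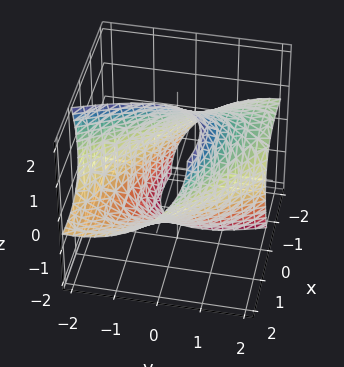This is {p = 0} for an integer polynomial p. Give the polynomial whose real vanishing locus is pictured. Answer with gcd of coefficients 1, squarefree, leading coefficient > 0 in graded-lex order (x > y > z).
x^2 + 2*x*y - 2*x*z + y^2 + z^2 - 3

1. deg p = 2. A generic line meets the surface in up to 2 points.
2. Putting this together gives p.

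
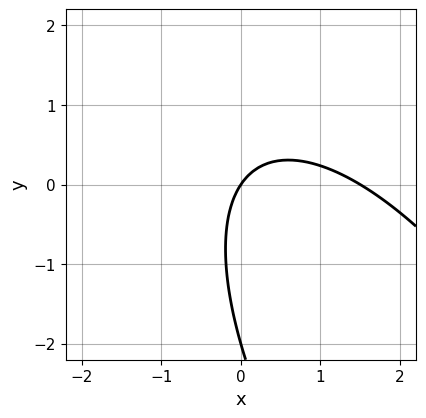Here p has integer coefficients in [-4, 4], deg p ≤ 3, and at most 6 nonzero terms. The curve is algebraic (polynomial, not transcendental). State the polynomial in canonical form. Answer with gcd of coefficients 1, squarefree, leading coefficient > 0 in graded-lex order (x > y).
2*x^2 + 2*x*y + y^2 - 3*x + 2*y

First, the degree is 2 — a generic line meets the curve in up to 2 points.
Then, observable constraints: among the integer gridlines, it crosses the y-axis at y ∈ {-2, 0}; one x-axis crossing is at x = 0.
Finally, the integer polynomial consistent with all of this is the stated p.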